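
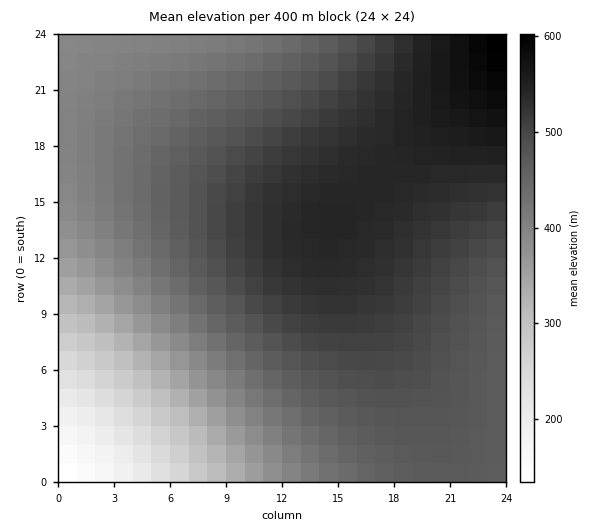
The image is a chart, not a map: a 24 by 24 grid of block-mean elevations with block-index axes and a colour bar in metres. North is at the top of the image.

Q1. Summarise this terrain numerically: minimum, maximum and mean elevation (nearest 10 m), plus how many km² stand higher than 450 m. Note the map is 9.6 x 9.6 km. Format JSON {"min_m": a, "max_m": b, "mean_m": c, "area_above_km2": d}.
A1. {"min_m": 120, "max_m": 610, "mean_m": 450, "area_above_km2": 56.4}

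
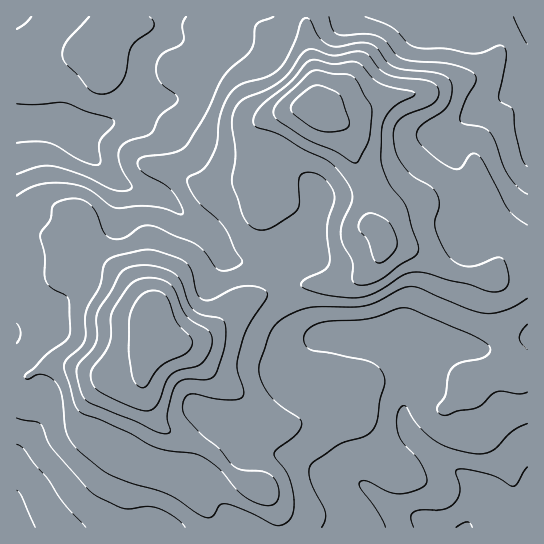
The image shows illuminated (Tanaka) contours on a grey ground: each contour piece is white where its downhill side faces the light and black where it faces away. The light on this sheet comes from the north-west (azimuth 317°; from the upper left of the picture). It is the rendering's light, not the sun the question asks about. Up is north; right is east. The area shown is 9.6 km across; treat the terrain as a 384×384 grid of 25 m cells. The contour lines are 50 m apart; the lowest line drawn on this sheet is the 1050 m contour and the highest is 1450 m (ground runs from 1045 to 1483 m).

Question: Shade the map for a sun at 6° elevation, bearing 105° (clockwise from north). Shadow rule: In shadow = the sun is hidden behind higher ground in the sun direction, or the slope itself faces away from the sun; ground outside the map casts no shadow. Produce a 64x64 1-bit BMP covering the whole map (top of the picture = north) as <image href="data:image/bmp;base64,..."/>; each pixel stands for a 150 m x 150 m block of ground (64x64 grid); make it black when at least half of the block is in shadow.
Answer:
<image width="64" height="64" href="data:image/bmp;base64,Qk0+AgAAAAAAAD4AAAAoAAAAQAAAAEAAAAABAAEAAAAAAAACAAATCwAAEwsAAAIAAAAAAAAA////AAAAAAAAAAAAAAAAAAAAAAAAAAAAAAAAAAAAAAAAAAAAAAAAAAAAAAAAAAAAAAAAAAAAAAAAAAAAAAAAAAAAAAAAAAAAAAAAAAAAAAAAAAAAAAAAAAAAAAAAAAAADAAAAAAAAAAcAAAAAAAAAB4AAAAAAAAAHwAAAAAAYAAfAAAAAABgAB+AAAAAACAAP4AAAAAAAAA/wAAAAAAAAH/AAAAAAAAA/+AAAAAAAAD/8AAAAAAAAP/8AAAAAAAA//wAAAAAAAD//AAAAAAAAP/+AAAAAAAA//4AAAAAAAD//wAAAAAAAH//AAAAAAAAf/8AAAAAAAB//wAAAAAAAH/+AAAAAAAAH/wAAAHgAAAAOAAAA/AAAAAAAAAHkAAAAAAAAAeAAAAAAAAAD8AAAAAAAAAPwAAAAAAAAA/gAAAAAAAAD+AAAAAABAAH4AAAAAAcAAfgAAAAABgAA+AAAAAAAAADwAAAAA4AAAPAAAAAPgHAAYAAAAB+AfAAAAAAAPwD8AAAAAAB/A/wAAAAAAAAH/AAAAAAAAA/+AAAAAAAAH/7gAAAAAAA///AAAAAAAH//+AAAAAAAP//8AAAAAAA///4AAAAAAD///gAAAAAAf//+AAAAAAA///5wAAAAAB///nAAAAAAB//8eAAAAAAAAHwYAAAAAAAAGAAAAAAAAAAYAAAAA=="/>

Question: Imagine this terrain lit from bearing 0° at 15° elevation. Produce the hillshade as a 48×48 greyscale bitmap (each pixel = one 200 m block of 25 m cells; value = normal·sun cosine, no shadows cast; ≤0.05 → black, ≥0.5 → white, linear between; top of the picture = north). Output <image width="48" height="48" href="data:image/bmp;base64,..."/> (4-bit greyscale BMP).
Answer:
<image width="48" height="48" href="data:image/bmp;base64,Qk32BAAAAAAAAHYAAAAoAAAAMAAAADAAAAABAAQAAAAAAIAEAAATCwAAEwsAABAAAAAAAAAAAAAAABEREQAiIiIAMzMzAERERABVVVUAZmZmAHd3dwCIiIgAmZmZAKqqqgC7u7sAzMzMAN3d3QDu7u4A////AFZmVVVVVVVDNFVCIjVnd3d4iHZDNGeHd2ZmVVVVVEQzRWUxEjV3d3eIh2VDNFeHd2ZmVVREQzI0V2QhE1Z4iIiYZDM0RVd3d2ZmVVREQzNGd2Q0VniIiIiGVDRWZmVmZ1VVVERERFVndlVoqqmId3dlVVZ4h1RFZlVVRERFZmZlVEabu6l3ZmVVZ3iIdTI0ZlVUREVmZlQzNGiaqYdlVVVWeJmGQiNFVkVVRFZ2ZDIjRomHdmVVVVRWeJhkIzRVVUVmVWZkMiJGeZh2ZVVVVERFeIZDNFVVVURmZVQyESR5mYdmZnd2VURVZ3VEVWVVVURnZSEQASV5h2ZVaJmHZlZmZmVWZmZlVFVWZCEREjRmZURWeamYd3d3Zmd3dmZlVFVVVDMzREREMzRXiZmYiIiHZWeIdmZlRGZURVVVZlQxEjV4mIiIiZmHdmd3d3dlVYdlVoh3dmQQAkZ4h3d4mZmIh2ZneIh2Z5mIirqHdmQhI0ZnZmd4mZmZh2ZniIiIiJmZvMuYdmZURVVmZmd4mYiIh2Z3eId4iYiJmpmIdmZ3h3ZmZmd3iIh3d2Z3dmZmeHd3h3d3d2eKu6dlVVVWZmZmZmZmVURFZlZmd3d3d3eL3cllVUQzMzM0VWVVRDM0RFZmZ5qpmIiazcqGVUMyEAABJERDMzMzM2ZmZ5q6qqqqqruodlUyEAAAAjMzMzMzNHdmZnmqu83Kmau7qYdlVUMQABIjNEVVVYh2ZmeavN7aiJq7qpmIiHZCAAEkVnd3d4d2Zmebzd3LmJmZmImZmHZkIRI1eJmId2d3Zmis3MzLqZh2ZmeIh1VmUzRniZqYd2Z3d3isy7u7uodlRFZndlVWdmeIiJmZh3d4h3iqqqq7qXVURFVmZ3ZniIiId4iZmYiIiIiZqqu6hlRVVVVWeIh4iIiHd3eJmYiIiZqqu7uoVEVWZmZmeJmZmYh3d3d4mpiJq7u7zLqFRFZnd2Z3d4iJmZh3eHd4mqq7zd3LqXZEVnZnd3d3dmZ4mZmIiHd5qrvM3e25ZDNGeId3d3d2VERniZmpmHeJqqu8zduWVFZ5mYh3d4dkMzRniZmqmHiZqZqrzLh2eJqqmZh2Z3ZCETVniZmZmIiZiKu7uod4q7uqmIh2ZlMgATRWeJmZmZmYh7zLqYiau6mZmIdmVCEAEkVWd3eImaqYh5mZhmeJmYiImYdnYxETRVZmVVVWeauod0RFRERWeIiJmZiIhkNFZniGQyIjR5qYdyIiMzM0Z3iIiZmqqqh3d4iHUyESRWeIhzMzREREVnd3eJq8ze25iZiZmHZVZVVniGZlVVVVVmZmZ4q83f/bu7qrzd3Kl2ZmiXd2ZWZmZmd3d4mrvN3d3ty73//+yph2eYh3ZmZ3d3eIh4iZmqvO//7Lzu/+3LqXeIiHd3d3dneIiIiIiJm9///su83czLuYeJiIiId3Zmd3d3d3d4irzf/+yqqqqpmZiJiIiIh3Zmd3d3d3d4iJms3typiJmIiZmZiIiIiHd3d3d3d3eIiIiavMuoiIiHiJmQ=="/>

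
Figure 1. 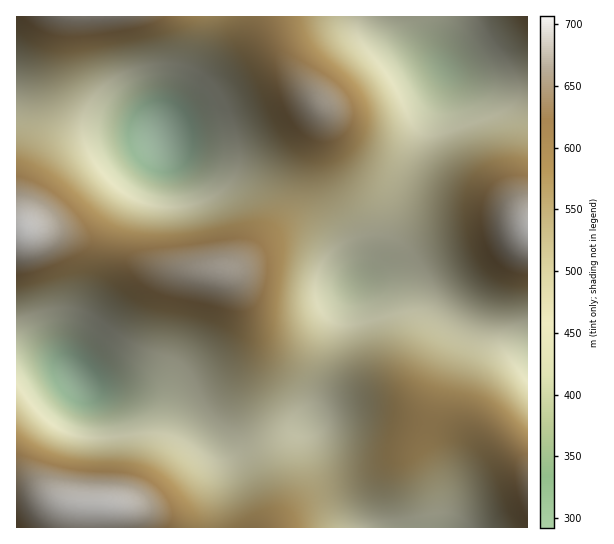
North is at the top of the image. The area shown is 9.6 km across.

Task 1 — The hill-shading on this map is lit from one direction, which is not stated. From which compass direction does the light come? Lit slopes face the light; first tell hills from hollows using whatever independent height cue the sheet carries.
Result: NE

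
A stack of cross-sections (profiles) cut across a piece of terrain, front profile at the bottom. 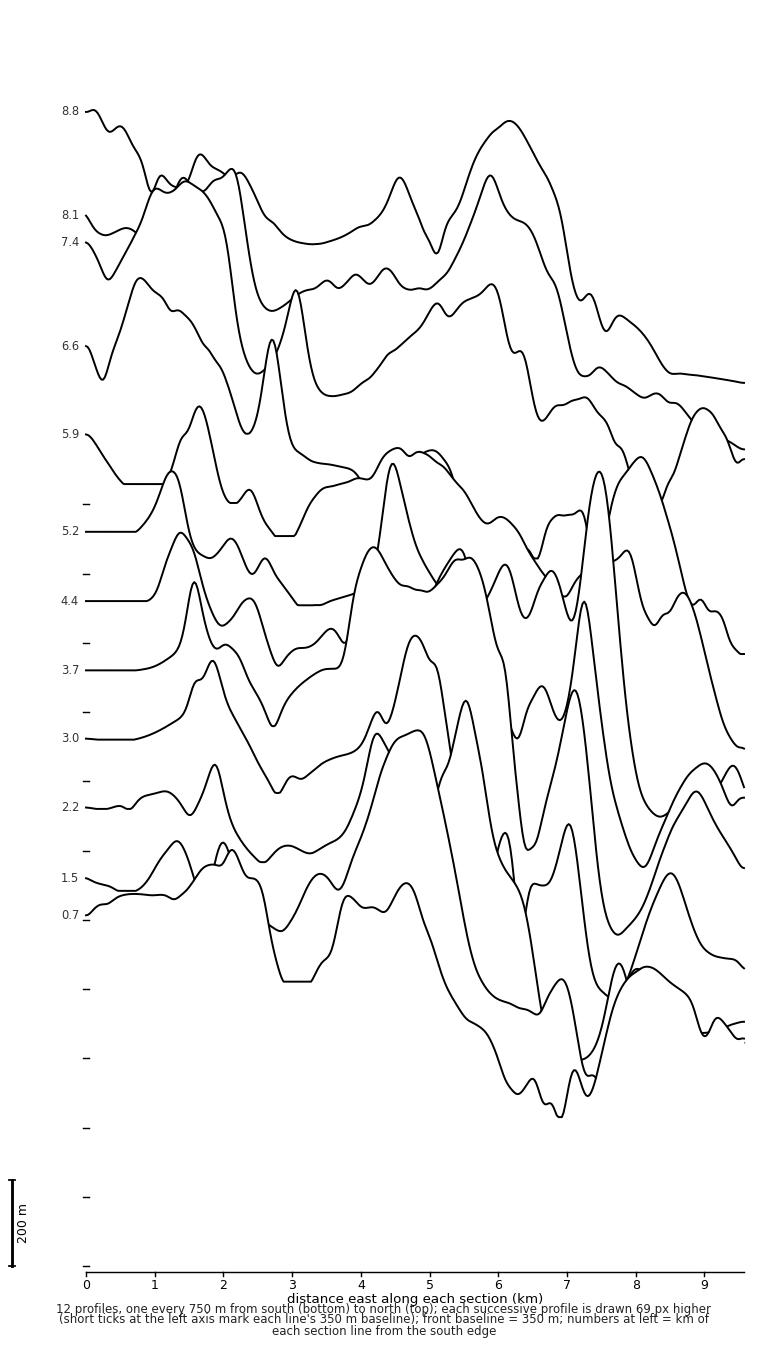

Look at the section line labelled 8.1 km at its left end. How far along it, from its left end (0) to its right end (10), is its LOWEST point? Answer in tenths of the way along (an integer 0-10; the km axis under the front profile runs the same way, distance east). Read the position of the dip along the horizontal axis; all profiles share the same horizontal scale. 10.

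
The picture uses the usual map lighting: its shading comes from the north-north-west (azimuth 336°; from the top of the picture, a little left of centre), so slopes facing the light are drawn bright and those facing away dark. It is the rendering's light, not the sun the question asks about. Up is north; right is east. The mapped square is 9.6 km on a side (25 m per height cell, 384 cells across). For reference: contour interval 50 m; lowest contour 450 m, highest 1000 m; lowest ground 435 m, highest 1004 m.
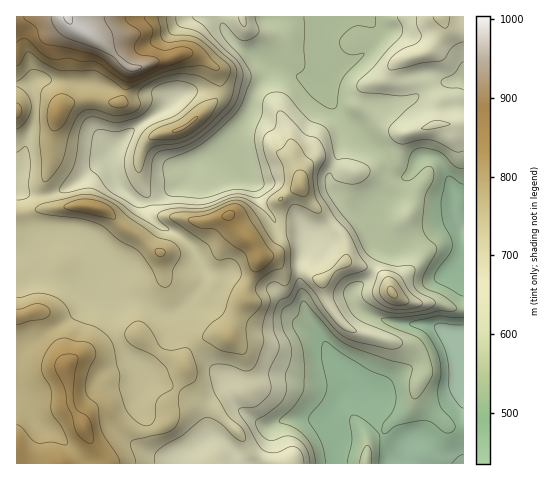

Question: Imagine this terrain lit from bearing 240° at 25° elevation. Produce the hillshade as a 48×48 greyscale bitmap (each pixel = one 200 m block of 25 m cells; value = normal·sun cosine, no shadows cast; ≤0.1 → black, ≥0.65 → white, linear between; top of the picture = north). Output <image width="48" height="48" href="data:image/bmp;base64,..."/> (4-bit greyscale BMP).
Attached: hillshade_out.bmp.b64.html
<image width="48" height="48" href="data:image/bmp;base64,Qk32BAAAAAAAAHYAAAAoAAAAMAAAADAAAAABAAQAAAAAAIAEAAATCwAAEwsAABAAAAAAAAAAAAAAABEREQAiIiIAMzMzAERERABVVVUAZmZmAHd3dwCIiIgAmZmZAKqqqgC7u7sAzMzMAN3d3QDu7u4A////AHeJhoqoZVZ4iZmYiamHhzA3m7hGiZmZiHeIeKuWVWeIiZmYmqdXhiBHmrhWiZmZmVZ4i8tkV4mZmZmZq3M2dRJYmrhniZqqmVaJvdhFeImamIiayTFHdDV4mqd4iaqqmGeazbZGiHiah3irlCV4dmeJmpeJmqqphomry4VXdnmpiIiZZXmId3iJmYiZq6mYZZmrynV3ZompiIiHaKmId3iImImZq6h2VZqrymV3Z4mZmIh2iqh3Znd4iJmZvLhlV6q8ymZ3d4mZmZdmmph2ZmZ4iJmavLhkZ6q8yWZ4d4maqpZYmqhmZmZ4iZqqu6ljV6q8uGZ3d4mqqnV5u6hmdlV4mau7y6hTWKq7qGZmeJqpmHeby5ZnZVV4q8zMuphCaJmql2ZmeaqYiImsuXZmVEaK3u3LmHUjeJmph2Zmiql3iZmrp2ZUM1ed/9uXVEMliZqZh3d3ipd4iZmql2ZTNHjP+3VERVVoqpmYd3d4mYd4mZmZmIdTRnr/tEVpqqqszIiGZniImZiJmZmZqpdTV439U2rf7LqaqIhlVoiZmZmamZmaq5ZEdo/5Rp3/2FRVRIh3eImZmZmqmImZqoVHlp/XV739YAI0VoiIiZmZmZqqiIiZmph5lq6naKzaICNGeIiZmZmZmZq6iIiaq8uZhZqIiZmWNFVXiZmZmYmZmavKh3irrOyHQ3mZqWREV3ZniJmZmYmZmrzJZWrLvNt1I3mZlyJXiIh2d5mZmZmavMuFRZzMzcgyNHmZlhN5mZh2ZpmZmZmr3KY0at3My5QTVnmqgyaJmYdmVZmZqqvNyUJIztu7uWIldoqpUkiZqYZmVomqvM3bchOLuXZ5ljFIh6ulJHmZqXZmZ4mqq7qDACeXVCNXYwB7mLtRN4mZmXZmeZmYd2QQA4p1VVVmUgObmrYSeZmZmYdmiau4ZmUyScplZ4iHZEerzJIFmpmZiIh2iqu5d3dljNlVeJmIiIrN3HEnqpiIiJl2m6vKdmZnrchFeJmIiZvu22NHmYd3iIh3vavKdlZ4rMhXmZmImazuyWVVd3Z4mHiL3avbdlZ4rMl5upmZma3sqGZUZ3eKqYq926vbhlV5q8y7yoiIma3al1VUZ4iry6vNuprcllaKu8y7qYZniay5l1ZUaIq8y6qqqXnNlVety6qYiZdVeJu6llVWeKuqqZmYiEfNlmnOy5d3iahlVoq7hUVnmrqZmZmId0a8l3q7uWVniqmHVGq6ZEaJq6maqZmYiFeqh3iZmGZnmrqpY0ioZWiJq6qqqZmYiHipmImazKeJq8zKY0eHZoiZq7u6mZmIiImruqq+/7iJvM3KYiV3iJmZmqqqmZmZmInOy7vf/Zh4mrunIAR4mZmZmZqqqZqqh3r+u83vx2ZniYdRADeZmYiZmZmruqqod53svN3bdmZVZlIABImZmYiZmZmqqZmYiL3czduXd2VERDAAWqmZmIiZmZmaqqqqmbvM3Kh3dmUyNDIlnKdoiIiZmZmavLu7mKu924d3ZVQyM0RXvIRXiIiZmZmbzMzKhw=="/>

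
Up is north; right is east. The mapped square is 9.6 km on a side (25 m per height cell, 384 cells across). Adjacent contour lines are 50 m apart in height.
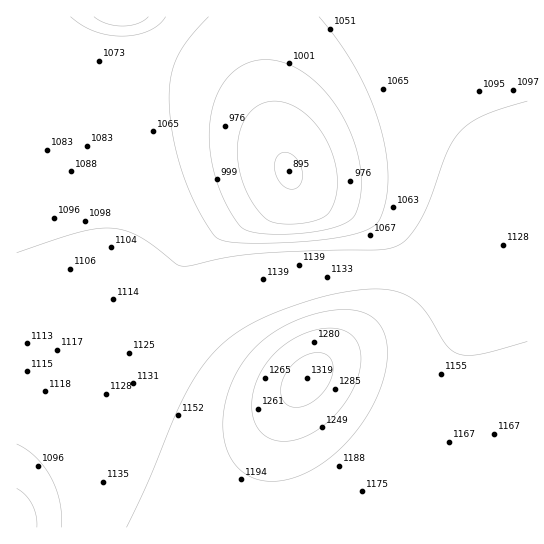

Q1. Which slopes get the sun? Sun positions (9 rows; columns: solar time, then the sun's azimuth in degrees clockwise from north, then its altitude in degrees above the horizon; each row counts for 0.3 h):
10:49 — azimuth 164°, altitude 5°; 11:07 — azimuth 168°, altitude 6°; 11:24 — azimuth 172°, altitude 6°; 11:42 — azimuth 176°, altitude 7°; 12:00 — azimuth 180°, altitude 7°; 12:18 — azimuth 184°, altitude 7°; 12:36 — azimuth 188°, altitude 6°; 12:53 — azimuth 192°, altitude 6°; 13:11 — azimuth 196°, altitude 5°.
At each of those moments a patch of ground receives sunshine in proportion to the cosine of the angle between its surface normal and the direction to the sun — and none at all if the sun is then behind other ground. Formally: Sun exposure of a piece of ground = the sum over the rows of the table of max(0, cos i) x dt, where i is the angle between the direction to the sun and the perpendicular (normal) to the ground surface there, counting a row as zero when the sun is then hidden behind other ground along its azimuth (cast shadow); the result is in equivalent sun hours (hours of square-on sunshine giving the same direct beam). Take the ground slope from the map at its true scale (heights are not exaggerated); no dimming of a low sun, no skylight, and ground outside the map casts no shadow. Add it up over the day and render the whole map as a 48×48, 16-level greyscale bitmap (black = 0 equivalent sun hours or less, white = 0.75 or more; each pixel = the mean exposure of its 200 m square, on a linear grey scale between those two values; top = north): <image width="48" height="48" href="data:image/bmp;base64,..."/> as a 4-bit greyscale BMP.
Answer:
<image width="48" height="48" href="data:image/bmp;base64,Qk32BAAAAAAAAHYAAAAoAAAAMAAAADAAAAABAAQAAAAAAIAEAAATCwAAEwsAABAAAAAAAAAAAAAAABEREQAiIiIAMzMzAERERABVVVUAZmZmAHd3dwCIiIgAmZmZAKqqqgC7u7sAzMzMAN3d3QDu7u4A////AGZmZVVVVVVVZmZmZmZmZlVVVVVVVVVVVZh2ZmVVVVVWZmZnd3ZmZmVVVVVVVVVVVamHZmZVVVVWZmZ3d3d3ZmZVVVVVVVVVVamHZmZVVVVWZmd3iIh3dmZlVVVVVVVVVamHdmZlVVVWZmd4iIiId3ZmVVVVVVVVVZiHZmZlVVVWZmd4iZmZiHdmZVVVVVVVVYh3ZmZlVVVWZmd4mZqpmId2ZlVVVVVVVYd2ZmZlVVVVZmd4maqqqYh3ZmVVVVVVVXd2ZmZlVVVVVmZ4iaqqqpiHZmVVVVVVVXZmZmZVVVVVVWZniZqrqpmHdmZVVVVVVWZmZmZVVVVVVVVmeJmqqqmIdmZVVVVVVWZmZmVVVVVVVVVVZ3iaqqmId2ZVVVVVVWZmZmVVVVVVVUREVWeImZmId2ZlVVVVVWZmZlVVVVVVVEREREVneIiId2ZlVVVVVWZmZVVVVVVVREMzMzNFZnd3dmZlVVVVVWZmVVVVVVVVREMyIRIjRVZmZmZlVVVVVWZVVVVVVVVVREMiERARI0RVZmZVVVVVVVVVVVVVVVVVREMhEAAAASNEVVVVVVVVVVVVVVVVVVVVRDMhAAAAAAEjRFVVVVVVVVVVVVVVVVVVRDMhAAAAAAASNEVVVVVVVVVVVVVVVVVVREMiEAAAAAABI0RVVVVVVVVVVVVVVVVVVWZmUxAAAAABIzRFVVVVVVVVVVVVVVVVZniZmGQQAAAAEjRFVVVVVVVVVVVVVVVVVWZ3h3ZTIREREjRFVVVVVVVVVVVVVVVUMyIiIjMzMzMzMzRFVVVVVVVVVVVVVVVUMQAAAAAAABEiMzRFVVVVVVVVVVVVVVVUQgAAAAAAAAABIzRFVVVVVVVVVVVVVVVEQyAAAAAAAAAAE0RFVVVVVVVVVVVVVVVERDEAAAAAAAABJERVVVVVVVVVVVVVVVVERDIAAAAAAAATREVVVVVVVVVVVVVVVVVERDIQAAAAAAA0VVVVVVVVVVVVVVVVVVVUREMgAAAAAANFVVVVVVVVVVVVVVVVVVVUREQxAAAAATVWZlVVVVVVVVVVVVVVVVVVVERDEAAAE1ZmZmZVVVVVVVVVVVVVVVVVVVVUMhESRnd3ZmZVVVVVVVVVVVVVVVVVVVVlVURWeId3ZmZlVVVVVVVVVVVVVVVVVWZnZ3d4iIh3dmZlVVVVVVVVVVVVVVVVZmZ3iImZmYh3dmZlVVVVVVVVVVVVVVVWZmd4iZmZmYh3dmZlVVVVVVVVVVVVVVZmZneImZmZmYh3dmZlVVVVVVVVVVVVVWZmZ3eImZmZmYh3ZmZlVVVVVVVVVVVmZmZmZ3iImZmZmIh3ZmZVVVVVVWZmZmZmZmZmd3iImZmZmId3ZmZVVVVVVWZmZmZmZmZnd3iImZmZiHd2ZmVVVVVVVWZmZmZmdmd3d3iIiZmIiHdmZmVVVVVVVWZ3d3iruph3d3iIiIiId3dmZlVVVVVVVXd3eL7///yXd3eIiIiHd3ZmZlVVVVVVVXeIi9///+yod3d3iHd3d2ZmZVVVVVVVVQ=="/>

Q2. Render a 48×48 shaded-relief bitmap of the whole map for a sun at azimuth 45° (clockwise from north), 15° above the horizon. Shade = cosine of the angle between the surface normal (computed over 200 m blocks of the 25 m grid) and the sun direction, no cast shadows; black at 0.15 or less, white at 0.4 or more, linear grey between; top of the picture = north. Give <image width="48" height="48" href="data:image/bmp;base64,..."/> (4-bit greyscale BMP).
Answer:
<image width="48" height="48" href="data:image/bmp;base64,Qk32BAAAAAAAAHYAAAAoAAAAMAAAADAAAAABAAQAAAAAAIAEAAATCwAAEwsAABAAAAAAAAAAAAAAABEREQAiIiIAMzMzAERERABVVVUAZmZmAHd3dwCIiIgAmZmZAKqqqgC7u7sAzMzMAN3d3QDu7u4A////AAASNFVmZmZmZmZmZmZmd3d3d3d3d3d3dwASNFVmZmZmZmZmZmZmd3d3d3d3d3d3dwASNFVmZmZmZlVVVWZmZ3d3d3d3d3d3dwEjRFVmZmZmZVVVVVVmZnd3d3d3d3d3dxIzRVZmZmZmVVVERFVWZnd3d3d3d3d3dyM0RVZmZmZmVUREREVVZmd3d3d3d3d3dzREVWZmZmZlVUQzM0RVZmd3d3d3d3d3d0RVVWZmZmZlVUMzMzRFVmd3d3d3d3d3d1VVVmZmZmZlVEMyIjNFVmd3d3d3d3d3d1VWZmZmZmZmVUMyIjNFVnd3d3d3d3d3d2ZmZmZmZmZmVUMyIjNFZneIh3d3d3d3d2ZmZmZmZmZmVUQzIjNFZ3iIiHd3d3d3d2ZmZmZmZmZmZVQzMzRWd4iIiId3d3d3d2ZmZmZnd3ZmZVRENEVWeJmZmIh3d3d3d2ZmZmd3d3dmZlVURFVniZqqmYiHd3d3d2ZmZnd3d3d2ZmZVVWZ4mquqqZiHd3d3d2d3d3d3d3d3d2ZmZneJq7u7qpiId3d3d3d3d3d3d3d3d3d3d4iau8zLupmId3d3d3d3d3d3d3d3d3eIiJmqvMzMupmId3d3d3d3d3d3d3d3eIiImZqrzMzMuqmId3d3d3d3d3d3d3d3iIiIiZqrzMzMuqmId3d3d3d3d3d3d3d4h3ZmZniZq7y7upmId3d3d3d3d3d3d3eHdlRERFVniaqqqpiId3d3d3d3d3d3d3iHdmVVVVZmeImZmZiHd3d3d3d3d3d3d3iIiIiJmZmZmZmZmIh3d3d3d3d3d3d3d4iJmqvN3e7dzLupmId3d3d3d3d3d3d3d4iJq83v/////ty6mHd3d3d3d3d3d3d3d4iZq83v/////typh2Znd3d3d3d3d3d3eIiZq8ze7/7ty6mHZWZmZ3d3d3d3d3d3eIiaq8zd3Muph2VURVVmZ3d3d3d3d3d3eImau8zdzLmHVEMzRFVmZnd3d3d3d3d3eImau8zMy6h2QzIjNEVWZnd3d3d3d3d3iImau8zMuphlMyIiNEVWZnd3d3d3d3d3iImau7zLqYdUMhEiM0VWZnd3d3d3d3d3iImaq7u6qHZDIRESM0VWZnd3d3d3d3d3iImaq7uqmGUyERESM0VWZnd3d3d3d3d3iImaqqqph1QyERESNEVWZnd3d3d3d3d3iImZqqmYdlMhEREiNFVmZnd3d3d3d3d3eIiZmZmHZUMhEREjNFVmZ3d3d3d3d3d3eIiJmZiHZUMhERIjRFZmZ3d3d3d3d3d3eIiIiIh2VDMiESIzRVZmZ3d3d3d3d3d3d4iIiId2VDMiIiM0VVZmd3d3d3Zmd3d3d3iIiHdmVDMiIjNEVWZmd3d3d2ZmZmZnd3d3d3dlVEMzMzRFVmZnd3d3d2ZmZmZmZnd3d3ZlVEMzNERVVmZnd3d3d2ZmVVQiI1Z3d3ZlVEREREVVZmZ3d3d3d1VVUxAAADVnd2ZlVURERVVWZmd3d3d3d1VUQQAAAEZ3d2ZlVVRFVVVmZmd3d3d3dw=="/>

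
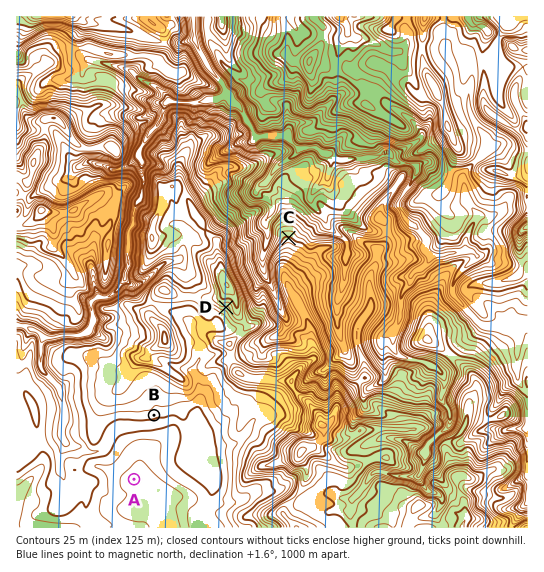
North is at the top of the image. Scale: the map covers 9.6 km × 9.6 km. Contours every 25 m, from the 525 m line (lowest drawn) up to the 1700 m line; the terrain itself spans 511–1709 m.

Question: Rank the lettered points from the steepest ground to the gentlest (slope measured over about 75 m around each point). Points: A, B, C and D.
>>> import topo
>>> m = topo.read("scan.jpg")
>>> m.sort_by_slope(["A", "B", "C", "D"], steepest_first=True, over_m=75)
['D', 'C', 'B', 'A']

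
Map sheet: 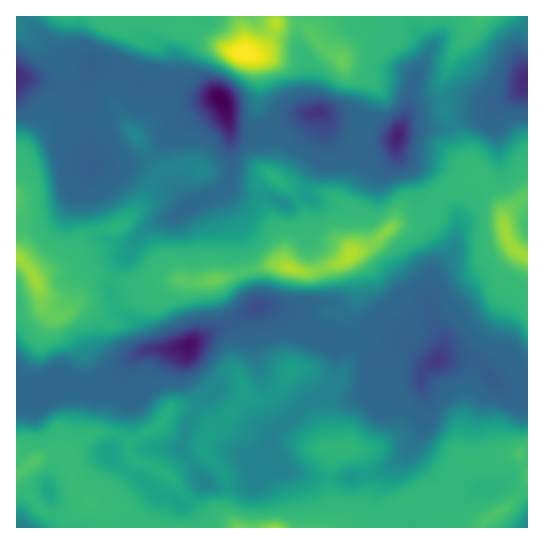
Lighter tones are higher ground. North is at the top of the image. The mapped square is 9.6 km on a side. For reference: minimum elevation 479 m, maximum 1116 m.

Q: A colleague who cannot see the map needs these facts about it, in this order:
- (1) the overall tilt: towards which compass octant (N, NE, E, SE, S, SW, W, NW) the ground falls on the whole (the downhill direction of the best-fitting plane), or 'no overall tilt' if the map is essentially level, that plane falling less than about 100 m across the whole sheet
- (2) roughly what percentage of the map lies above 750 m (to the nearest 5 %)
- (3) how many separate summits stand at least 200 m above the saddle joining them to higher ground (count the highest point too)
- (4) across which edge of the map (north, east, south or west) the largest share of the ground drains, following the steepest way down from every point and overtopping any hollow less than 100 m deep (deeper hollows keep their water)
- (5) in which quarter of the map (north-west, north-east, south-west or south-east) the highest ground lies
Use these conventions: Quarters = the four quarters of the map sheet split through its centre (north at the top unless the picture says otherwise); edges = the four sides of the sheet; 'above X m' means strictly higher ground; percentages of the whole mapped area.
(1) On the whole the map has no overall tilt.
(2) Roughly 65 % of the ground is higher than 750 m.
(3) Counting only tops that stand 200 m proud, the map has 3 summits.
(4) The largest share of the runoff leaves by the eastern edge.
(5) The highest ground is in the north-west quarter.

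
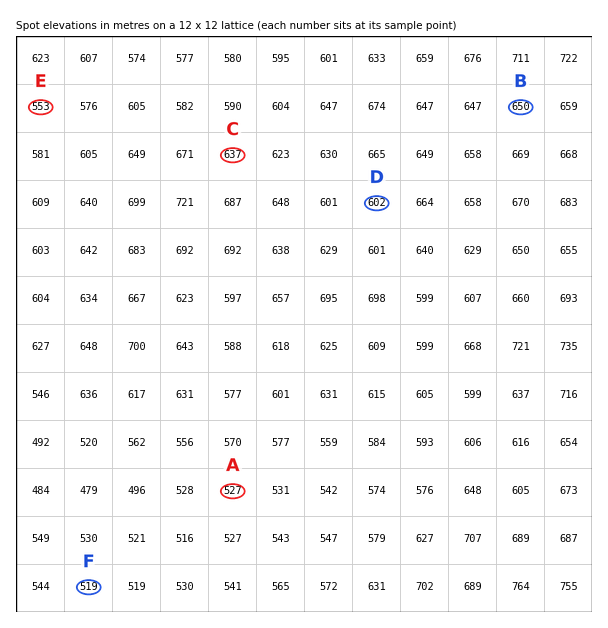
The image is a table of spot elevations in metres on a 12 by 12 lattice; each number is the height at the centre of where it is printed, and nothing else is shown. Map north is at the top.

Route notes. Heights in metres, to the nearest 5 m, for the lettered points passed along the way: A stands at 525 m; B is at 650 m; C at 635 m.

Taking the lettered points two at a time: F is lower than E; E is lower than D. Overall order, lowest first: F E D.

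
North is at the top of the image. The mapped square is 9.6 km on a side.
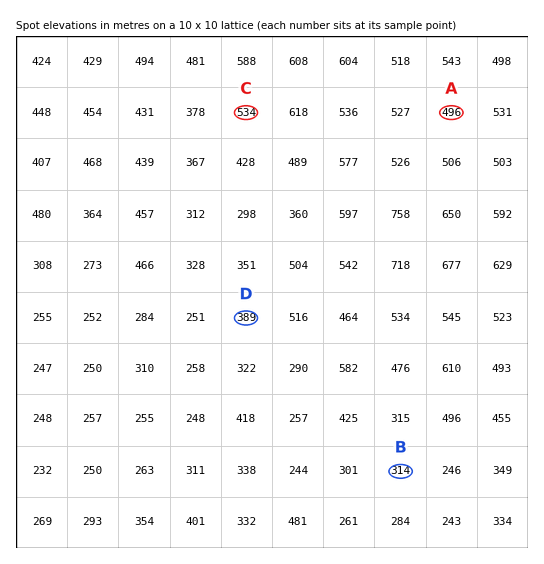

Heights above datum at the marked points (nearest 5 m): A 495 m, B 315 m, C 535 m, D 390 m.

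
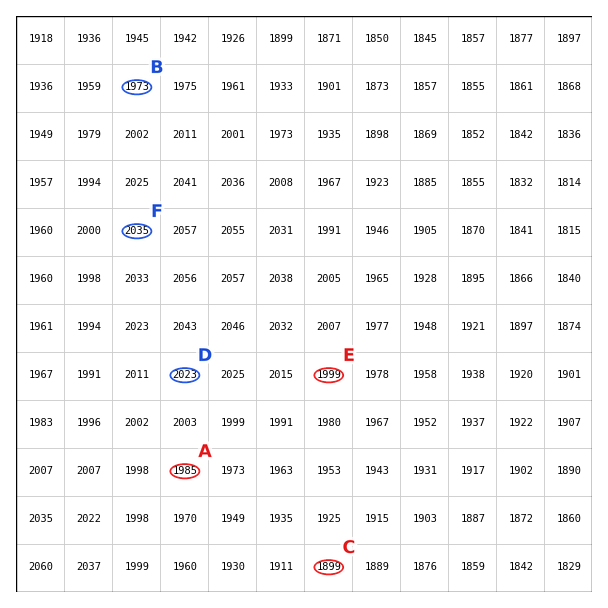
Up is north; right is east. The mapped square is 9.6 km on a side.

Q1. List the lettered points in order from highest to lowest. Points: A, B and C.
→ A B C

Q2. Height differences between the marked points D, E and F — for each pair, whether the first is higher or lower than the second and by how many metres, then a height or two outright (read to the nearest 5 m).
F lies higher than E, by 35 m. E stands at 2000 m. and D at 2025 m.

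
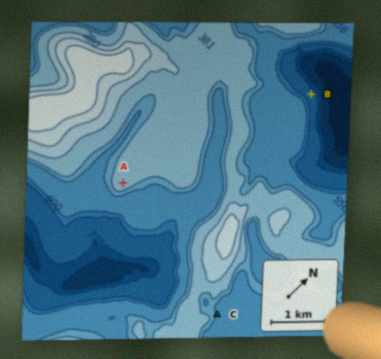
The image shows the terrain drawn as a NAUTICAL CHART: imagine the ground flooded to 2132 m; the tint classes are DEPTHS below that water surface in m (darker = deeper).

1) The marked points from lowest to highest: B C A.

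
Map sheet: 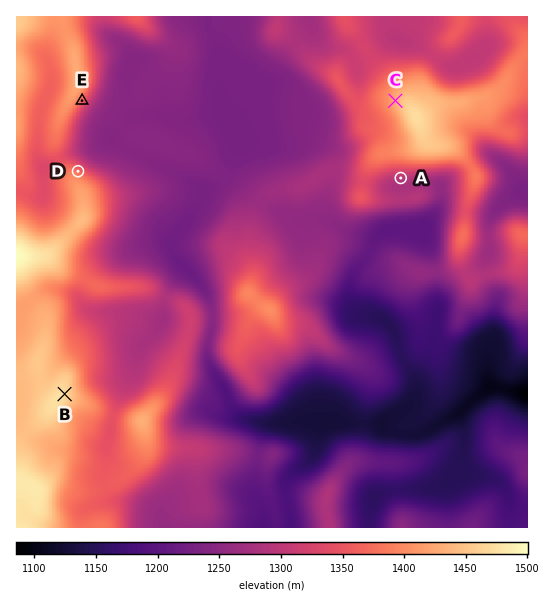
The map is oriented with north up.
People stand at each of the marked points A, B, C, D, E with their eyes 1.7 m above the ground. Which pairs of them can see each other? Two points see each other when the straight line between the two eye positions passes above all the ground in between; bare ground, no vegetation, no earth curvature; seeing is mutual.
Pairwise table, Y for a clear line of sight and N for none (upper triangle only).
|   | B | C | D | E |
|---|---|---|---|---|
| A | N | N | N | N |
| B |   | Y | N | N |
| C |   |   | Y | Y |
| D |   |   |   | Y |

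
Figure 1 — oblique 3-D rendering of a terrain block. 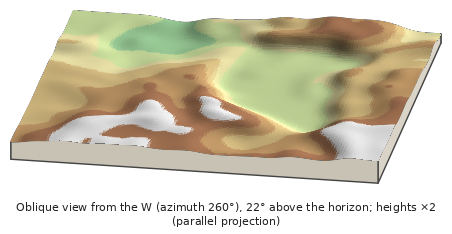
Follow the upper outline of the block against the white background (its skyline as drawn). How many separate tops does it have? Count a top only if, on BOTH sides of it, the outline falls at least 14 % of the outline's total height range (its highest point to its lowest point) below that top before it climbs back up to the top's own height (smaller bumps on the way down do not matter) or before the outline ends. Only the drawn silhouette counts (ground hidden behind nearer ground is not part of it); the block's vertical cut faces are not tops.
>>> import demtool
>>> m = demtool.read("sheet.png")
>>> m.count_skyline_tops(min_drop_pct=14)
1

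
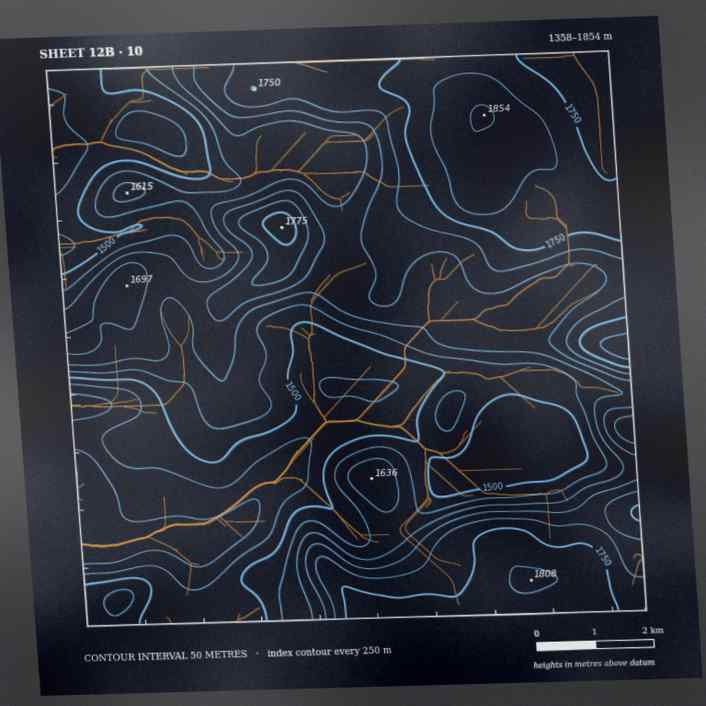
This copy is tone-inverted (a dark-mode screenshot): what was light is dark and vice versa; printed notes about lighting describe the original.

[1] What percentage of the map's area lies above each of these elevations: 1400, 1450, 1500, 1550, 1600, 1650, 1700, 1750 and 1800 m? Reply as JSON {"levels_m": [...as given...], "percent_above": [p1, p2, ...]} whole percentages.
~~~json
{"levels_m": [1400, 1450, 1500, 1550, 1600, 1650, 1700, 1750, 1800], "percent_above": [97, 90, 74, 62, 49, 35, 26, 15, 4]}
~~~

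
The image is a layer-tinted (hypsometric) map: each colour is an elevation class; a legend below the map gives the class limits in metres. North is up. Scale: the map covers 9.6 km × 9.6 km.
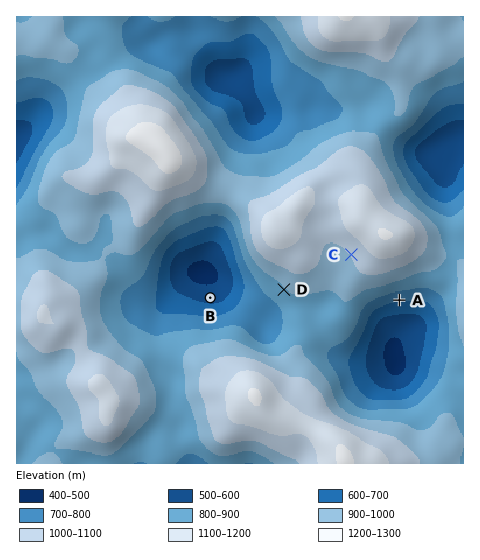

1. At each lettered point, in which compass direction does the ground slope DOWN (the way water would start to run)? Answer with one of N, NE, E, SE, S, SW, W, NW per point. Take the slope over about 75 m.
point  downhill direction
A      S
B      N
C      SW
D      SW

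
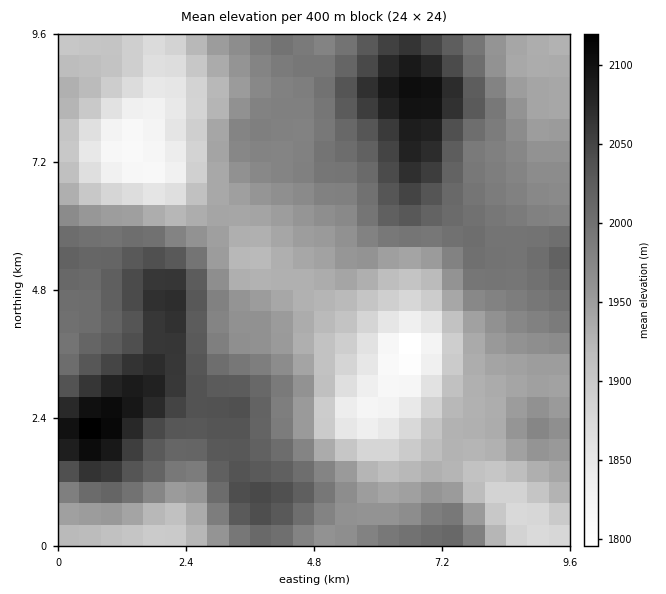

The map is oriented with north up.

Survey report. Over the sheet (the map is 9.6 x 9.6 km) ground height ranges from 1790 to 2120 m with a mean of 1970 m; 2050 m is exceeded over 9.1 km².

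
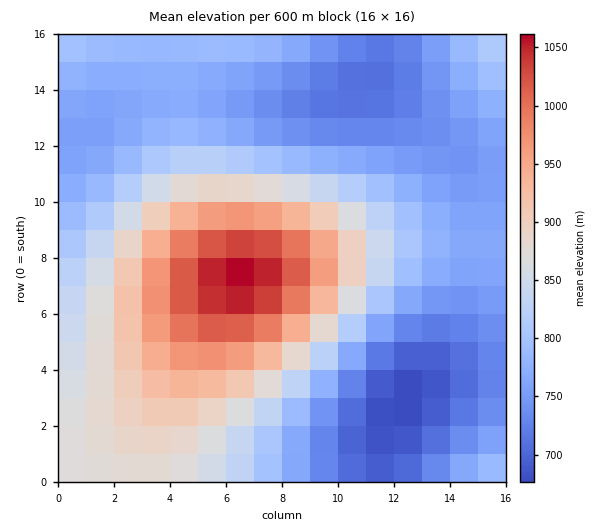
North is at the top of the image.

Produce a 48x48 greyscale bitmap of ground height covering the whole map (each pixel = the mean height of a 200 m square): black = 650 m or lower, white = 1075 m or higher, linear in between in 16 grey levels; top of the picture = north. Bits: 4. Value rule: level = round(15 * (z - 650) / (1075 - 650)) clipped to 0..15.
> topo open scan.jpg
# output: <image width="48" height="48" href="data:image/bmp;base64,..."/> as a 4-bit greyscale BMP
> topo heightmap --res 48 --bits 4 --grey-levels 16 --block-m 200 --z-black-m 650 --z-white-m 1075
<image width="48" height="48" href="data:image/bmp;base64,Qk32BAAAAAAAAHYAAAAoAAAAMAAAADAAAAABAAQAAAAAAIAEAAATCwAAEwsAABAAAAAAAAAAAAAAABEREQAiIiIAMzMzAERERABVVVUAZmZmAHd3dwCIiIgAmZmZAKqqqgC7u7sAzMzMAN3d3QDu7u4A////AIiIiIiIiIiHd3ZmVVRDMyIiIiIjNERVVYiIiIiIiIiHd3ZmVURDMiIiESIiM0RFVYiIiIiIiIiId3ZmVURDMiIhERIiMzRERYiIiIiIiIiId3ZmVURDMiIREREiIzNERIiIiIiJmIiIh3dmVVRDMiIRERESIjM0RIiIiImZmZmIiHd2ZVRDMiIRERESIiMzNIiIiImZmZmYiId2ZlVEMyIRERERIiMzM4iIiJmZmZmZmIh3ZlVEMyIhEREREiIzM4iIiJmZmZmZmYiHdmVUQzIhEREREiIjM3iIiJmZmqqqmZmId2ZVQzIhERERESIjM3eIiJmZqqqqqpmYh3ZlRDMiERERESIiM3eIiJmaqqq6qqqZmIdmVEMiIRERESIiM3d4iJmqqru7u7qqmYh2ZUQyIhEREiIiM3d4iJmqq7u7u7u6qZiHZVQzIiIRIiIjM3d4iJmqu7zMzMy7uqmIdlVDMiIiIiIjM3d4iJmqu8zMzMzMu6qYh2VUMzIiIiIzM3d4iJmrvMzd3d3czLqph3ZUQzMyIjMzM3d3iJqrvM3d3d3d3MuqmHZlRDMzMzMzM3d3iJqrvM3d7u7u3cy6mYdmVEQzMzMzNGd3iJqrvN3e7u7u7dzLqYh2VUREMzMzRGZ3iJmrvN3u7u7u7t3Lqph3ZVRERERERGZ3eJmrvN3u7v/+7t3MupiHZlVERERERGZneJmrvN3e7v/+7u3MuqmHdmVURERERGZneImqvM3e7u7u7t3MuqmIdmVVRERERGZmd4mau83d7u7u7t3MuqmIdmVVRERERFZmd4iaq8zd3d7t3dzLupmIdmVVVERERFVmZ3iZq7zM3d3d3My7qpiHdmVVVERERFVWZ3iJmqu8zMzMzLu6qZiHdmVVRERERFVVZneImaq7u7u7u6qpmYh3ZmVVRERERFVVVmd4iZqqqqqqqqmZiHd2ZlVURERERERVVWZ3iJmZmZmZmZiId3dmZVVEREREREREVVZneIiIiIiIiId3dmZlVVRERERERERERVVmd3d4iHd3d3ZmZlVVVURERDMzRERERFVWZnd3d3ZmZmZVVVVUREREMzMzREREREVVZmZmZmZlVVVVREREREQzMzMzRERERERVVVVVVVVVRERERERDMzMzMzMzRERERERFVVVVVVREREMzMzMzMzMzMzM0REREREREVVVVREREMzMzMzMzMzMzMzNERERERERERERERERDMzMzMyIjMzMzMzNEREREREREREREREQzMzMyIiIiIjMzMzREREREREREREREREMzMzMiIiIiIiMzM0RERUREREREREREREQzMzMyIiIiIiMzM0REVURERERERERERERDMzMyIiIiIiIzNERFVVVEREREREREREREQzMzIiIiIiIzNERVVVVVREREREREREREREMzMyIiIiMzNEVVVVVVVVVVVVVVVVREREQzMzIiIiMzREVVZlVVVVVVVVVVVVVVVEREMzMiIiMzREVVZmVVVVVVVVVVVVVVVVVEQzMzIjMzRFVWZg=="/>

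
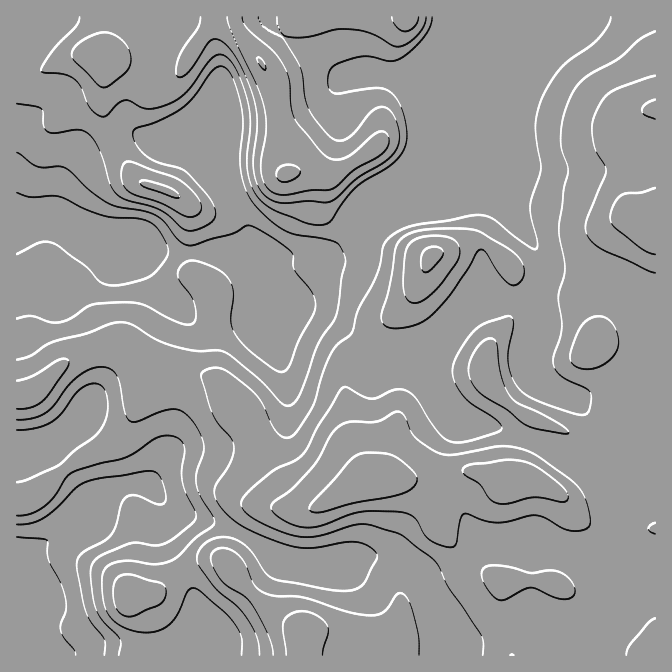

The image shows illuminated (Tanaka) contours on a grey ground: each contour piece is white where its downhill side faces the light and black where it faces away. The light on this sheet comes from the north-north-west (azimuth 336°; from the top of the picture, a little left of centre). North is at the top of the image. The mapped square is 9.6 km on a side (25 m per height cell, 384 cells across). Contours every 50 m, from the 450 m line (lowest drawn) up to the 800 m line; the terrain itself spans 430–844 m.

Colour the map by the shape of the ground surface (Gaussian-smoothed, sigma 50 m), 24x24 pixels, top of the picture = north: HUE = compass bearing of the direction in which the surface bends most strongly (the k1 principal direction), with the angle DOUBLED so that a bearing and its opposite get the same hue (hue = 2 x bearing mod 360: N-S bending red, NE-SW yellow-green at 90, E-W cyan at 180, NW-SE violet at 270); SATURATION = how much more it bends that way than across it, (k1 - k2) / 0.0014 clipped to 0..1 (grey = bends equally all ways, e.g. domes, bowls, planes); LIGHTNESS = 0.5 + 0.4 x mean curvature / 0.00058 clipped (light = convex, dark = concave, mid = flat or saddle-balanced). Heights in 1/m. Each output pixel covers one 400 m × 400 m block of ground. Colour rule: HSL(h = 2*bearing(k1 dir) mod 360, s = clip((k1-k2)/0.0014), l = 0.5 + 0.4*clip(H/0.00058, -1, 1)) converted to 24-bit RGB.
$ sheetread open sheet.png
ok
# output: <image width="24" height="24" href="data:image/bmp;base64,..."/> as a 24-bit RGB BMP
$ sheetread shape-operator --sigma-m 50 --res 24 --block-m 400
<image width="24" height="24" href="data:image/bmp;base64,Qk32BgAAAAAAADYAAAAoAAAAGAAAABgAAAABABgAAAAAAMAGAAATCwAAEwsAAAAAAAAAAAAAkHmMiF+HcEpmZFseyM8aYIdKXXqGqHZ7PSRQfJlM1uGjpGiOXnKOYWyNwsWXTkeCd2F8RX5MtL17hWqGf39/dnyCeYWJfoiPbX1+ZV6FkyKW3KrIo9mtd7J8OnJ1XyEsNnaDme7PsdnSpJjQg2G/jVanxLuLX0Z6dkJvkKOEfp1sfHtqhIFkbIl2dIF4dol5e3F/XEdqQ0iHwOLLz9Dq1q3eTRhktz+Jqf/ONbygko4waT8lZUo7iF5tv7OSczGAd3SZiKePiIqhcG2flbG0a2iQf3+AeIF2d1Z5W3isWsHgpN26q4Jkm0edrCL41vXzreTeWCFIdGM2bnpHX3RVbIhFe0YrZzMpacNscKSKkHdtdItnjHBigG5wgH95f3x2TYUaI4o2Kmwvd14zuaRMRGNhO5B3668PQQEAdCMYxINCcaQ5J1YkaHlKR0+Cs9nHaK6ceWZVdH9SeW5hjHFVYaV+cnyynHu15tX2KKloKFlBPoVnqbyMbD5sURwk0J02m67itMHrwLrr88/2sGPLSZtuRKR7UL5YgUdxrklxtadeQ187hduNJ7PacmVQYI5LxGXK/LTmbjqGIXYgY3srQTNpd5DBk8Owa5dma41vdmuRmnCT1aXe1snskqnVbmO2hki6d73LvrDc0ur5d7n2fCRrgH9/f4B/Q2QsmZs657HuyZTaaaeRKF5cS4xFj4hUoaRlTqZoPkBwsXVyfaJwj6RynmhvXKu6TJXbporVjMzAozoUSA4OhbNIXXbLrkileJwnEHceLGZGw12FyH+ATU+CRH2CoKRzd7VsVriEKjBvrqiLl7GPq2qruLt4Z4lRRDkjOjUNXScESPuSqt32iDbVjYBDVKqY59rxbL+TEzAvTG4+07WleGqiSWaFlbiZp9S8V3W1MiVfpqNapr1gR2Vt07qdfDh2fy1kvnZUuf/mGc6kSRUPelEqv6WVY3KDqGm6/M3mQS6lJZ2FeLR5soa7apTOqdvKhLmabi5lNjJhsKKJvbOJV3Znk39Ie0iEYDvA5fXWGW+GbixoykKGc7pjPY5DfWSRUnNaiMGB0IbjfH7Fb6Odb8WqT1qYvKpRczA5dk9aOGB3fqiIwn54kkxJdYBSU35kL3mG9+rUYBWOPFp7j3C/28bKeYutWW6Kea2ASWhimWVtoJeylK60eUpXaUVItrRUbVV2f39/THh6THhQpVpkxIqzv3V4QpVGNXheYK4x42SDNz53OJFlt8GHoXKLd2J/mYJYa2VKQag+V4ldplpynkd9ilZWn7+NXlyGgH1+eF51UG9qZZ1we1uQ4Yaczr+FLnZhTG1txq1KKz12fayMlJxli2FfgmZjjXmTi6+wgrSlaj8+TWpAmkekrdmbsUtkgml/enKHdWaRaYqWYYphPEBkwYmG79PPWZ6zIipn1fHWGBiVnXZcl3xdeVFGkGNCg4GhpqqJez9Pfm9bcVlLPhMV7OsDPHYtX39WZCQqiHInR5AjQqyAFI6wvN/v3tny87T7SIblT89MXBdYn5B/q26Rk2mdn6zAfIYqXEUiezctoEQkNyEQL3Mn0PvQZbLxcgx+vVofQMky3OZ6EGBPX35dHU4HMT0EfXMG1mpCchxTZnaWdZGKcWylvanJh626nX+JWl2Vdn+rkEfbz9j8zPD/tPH0YA9XRABa8OTbpK3mpsbtatABBi0IdYB2f4B/fYB5aXdUXoCeeGaRjpGAX4J4jrZvi2pjnm+aY4+SXXKHRsWOb/dtVjYfsBkjVEF1CwqU6vPYobrCYJjQ/r7//cz2AFo9fH+Af4B/f4CASGBvfFlZl4xmiIVjiZlYcYFXc2OcsIGUSE1nh+BoezwZNEoZaYFUZWd/DBpI9/eejsR8Skh3MEBW99nUWDz9VVd+f4B/f4B/V0h7fJCUkIqWj4uXmIeNi3d4SIdGVpyCulC5wMldskWz0YmLDnovRVp4Gws08//AX7pTSDhbT3SHudqX2gTFd3GAf4B/f3+ATkx7bJaOgoKQj5GVhoKnqZjAspfMcD98e4FE0M2SOqCtyofP8by0BRUuhCJX3v/MfmyqQz9kTIJFnKQhbRUYf3+Af4B/eGyBapShVZGMcpKUjZ6cd5ePiJdtT2yJoWXhytLsx8nXVEWqTXB/983SIQBSu//awPTNfB9JdkROgGdWiT9Q1/8JH2dIf3+AZ3OBj6OBZ42KWYl3g4RvjW5oj41ubX5xLmFGpJc6tZNDglRwdYB/l35HkCjhoP+TPAko3G+NYZzCgHC0bF7A9djWAJ3Pd3mAf3+AX4pYjIVrXXVhX2hWjIlejo1i"/>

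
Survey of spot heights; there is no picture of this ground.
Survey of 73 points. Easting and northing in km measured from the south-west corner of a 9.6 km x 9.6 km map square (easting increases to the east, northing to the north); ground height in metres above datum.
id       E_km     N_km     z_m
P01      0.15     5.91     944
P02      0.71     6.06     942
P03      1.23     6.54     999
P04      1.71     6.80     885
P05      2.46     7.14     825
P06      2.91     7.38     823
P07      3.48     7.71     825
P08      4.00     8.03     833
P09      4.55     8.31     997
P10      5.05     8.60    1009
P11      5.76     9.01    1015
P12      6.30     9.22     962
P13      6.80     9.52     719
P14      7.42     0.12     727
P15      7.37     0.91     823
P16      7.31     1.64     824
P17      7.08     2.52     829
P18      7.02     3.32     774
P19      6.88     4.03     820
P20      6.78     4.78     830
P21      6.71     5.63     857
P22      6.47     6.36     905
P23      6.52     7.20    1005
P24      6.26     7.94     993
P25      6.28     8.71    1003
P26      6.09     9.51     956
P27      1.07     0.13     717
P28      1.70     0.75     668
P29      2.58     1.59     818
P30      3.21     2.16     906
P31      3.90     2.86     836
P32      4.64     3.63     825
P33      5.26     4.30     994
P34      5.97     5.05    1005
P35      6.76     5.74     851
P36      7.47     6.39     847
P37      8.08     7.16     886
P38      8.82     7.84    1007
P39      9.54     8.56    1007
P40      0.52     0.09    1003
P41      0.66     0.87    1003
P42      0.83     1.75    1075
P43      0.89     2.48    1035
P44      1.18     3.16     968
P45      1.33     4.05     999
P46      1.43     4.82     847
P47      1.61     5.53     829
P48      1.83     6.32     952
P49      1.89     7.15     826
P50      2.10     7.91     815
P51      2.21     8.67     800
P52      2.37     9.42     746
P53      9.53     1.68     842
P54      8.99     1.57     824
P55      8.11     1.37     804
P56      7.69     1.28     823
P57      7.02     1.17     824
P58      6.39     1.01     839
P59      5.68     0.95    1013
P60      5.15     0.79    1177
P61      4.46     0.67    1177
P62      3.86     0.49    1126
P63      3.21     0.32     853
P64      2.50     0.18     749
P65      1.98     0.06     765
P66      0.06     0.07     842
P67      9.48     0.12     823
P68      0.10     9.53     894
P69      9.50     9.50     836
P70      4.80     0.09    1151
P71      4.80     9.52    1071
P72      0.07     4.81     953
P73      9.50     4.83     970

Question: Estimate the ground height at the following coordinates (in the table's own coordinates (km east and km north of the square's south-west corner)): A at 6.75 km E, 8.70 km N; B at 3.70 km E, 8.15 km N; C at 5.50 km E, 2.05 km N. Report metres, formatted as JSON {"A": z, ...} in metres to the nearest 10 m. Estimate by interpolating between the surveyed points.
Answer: {"A": 970, "B": 870, "C": 880}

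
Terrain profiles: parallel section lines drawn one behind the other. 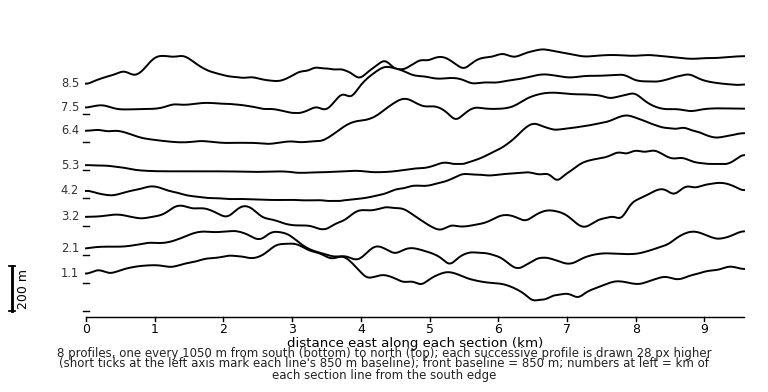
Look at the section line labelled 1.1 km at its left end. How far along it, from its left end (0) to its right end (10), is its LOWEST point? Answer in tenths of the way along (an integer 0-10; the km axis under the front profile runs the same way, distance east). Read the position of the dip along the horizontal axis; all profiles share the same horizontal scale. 7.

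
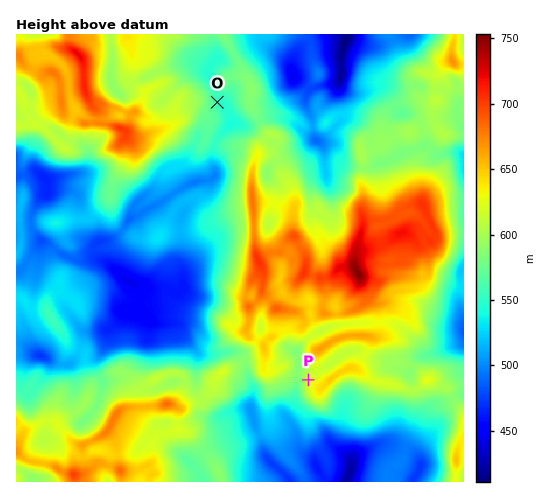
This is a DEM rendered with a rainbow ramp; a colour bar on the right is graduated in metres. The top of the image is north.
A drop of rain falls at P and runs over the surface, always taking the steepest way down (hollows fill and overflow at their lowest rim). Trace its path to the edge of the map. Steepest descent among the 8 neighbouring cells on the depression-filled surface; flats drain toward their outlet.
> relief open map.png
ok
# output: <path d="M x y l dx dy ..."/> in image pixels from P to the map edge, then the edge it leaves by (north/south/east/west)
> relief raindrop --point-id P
<path d="M308 380l-8 0-2 2-1 3 0 4-2 1 0 16-8 8 0 4 4 4 4 8 2 7 1 1 0 5 2 5 14 12 0 7 1 3 11 10 0 1"/>
exit: south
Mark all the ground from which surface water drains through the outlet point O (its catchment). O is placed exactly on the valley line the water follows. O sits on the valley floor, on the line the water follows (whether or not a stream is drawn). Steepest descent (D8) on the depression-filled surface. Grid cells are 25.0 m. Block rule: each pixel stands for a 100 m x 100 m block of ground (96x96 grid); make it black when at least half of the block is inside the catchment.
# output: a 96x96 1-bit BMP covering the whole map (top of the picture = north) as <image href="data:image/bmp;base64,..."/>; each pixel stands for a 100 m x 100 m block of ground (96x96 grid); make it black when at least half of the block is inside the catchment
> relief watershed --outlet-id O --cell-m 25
<image width="96" height="96" href="data:image/bmp;base64,Qk2+BAAAAAAAAD4AAAAoAAAAYAAAAGAAAAABAAEAAAAAAIAEAAATCwAAEwsAAAIAAAAAAAAA////AAAAAAAAAAAAAAAAAAAAAAAAAAAAAAAAAAAAAAAAAAAAAAAAAAAAAAAAAAAAAAAAAAAAAAAAAAAAAAAAAAAAAAAAAAAAAAAAAAAAAAAAAAAAAAAAAAAAAAAAAAAAAAAAAAAAAAAAAAAAAAAAAAAAAAAAAAAAAAAAAAAAAAAAAAAAAAAAAAAAAAAAAAAAAAAAAAAAAAAAAAAAAAAAAAAAAAAAAAAAAAAAAAAAAAAAAAAAAAAAAAAAAAAAAAAAAAAAAAAAAAAAAAAAAAAAAAAAAAAAAAAAAAAAAAAAAAAAAAAAAAAAAAAAAAAAAAAAAAAAAAAAAAAAAAAAAAAAAAAAAAAAAAAAAAAAAAAAAAAAAAAAAAAAAAAAAAAAAAAAAAAAAAAAAAAAAAAAAAAAAAAAAAAAAAAAAAAAAAAAAAAAAAAAAAAAAAAAAAAAAAAAAAAAAAAAAAAAAAAAAAAAAAAAAAAAAAAAAAAAAAAAAAAAAAAAAAAAAAAAAAAAAAAAAAAAAAAAAAAAAAAAAAAAAAAAAAAAAAAAAAAAAAAAAAAAAAAAAAAAAAAAAAAAAAAAAAAAAAAAAAAAAAAAAAAAAAAAAAAAAAAAAAAAAAAAAAAAAAAAAAAAAAAAAAAAAAAAAAAAAAAAAAAAAAAAAAAAAAAAAAAAAAAAAAAAAAAAAAAAAAAAAAAAAAAAAAAAAAAAAAAAAAAAAAAAAAAAAAAAAAAAAAAAAAAAAAAAAAAAAAAAAAAAAAAAAAAAAAAAAAAAAAAAAAAAAAAAAAAAAAAAAAAAAAAAAAAAAAAAAAAAAAAAAAAAAAAAAAAAAAAAAAAAAAAAAAAAAAAAAAAAAAAAAAAAAAAAAAAAAAAAAAAAAAAAAAAAAAAAAAAAAAAAAAAAAAAAAAAAAAAAAAAAAAAAAAAAAAAAAAAAAAAAAAAAAAAAAAAAAAAAAAAAAAAAAAAAAAAAAAAAAAAAAAAAAAAAAAAAAAAAAAAAAAAAAAAAAAAAAAAAAAAAAAAAAAAAAAAAAAAAAAAAAAAAAAAAAAAAAAAAAAAAAAAAAAAAAAAAAAAAAAAAAAAAAAAAAAAAAAAAAAAAAAAAAAAAAAAAAAAAAAAAAAAAAAAAAAAAAAAAAAAAAAAAAAAAAAAAAAAAAAAAAAAAAAAAAAAAAAAAAAAAAAAAAAAAAAAAAAAAAAAAAAAAAADwAAAAAAAAAAAAAAD+AAAAAAAAAAAAAAD/wAAAAAAAAAAAAAD/wAAAAAAAAAAAAAD/wAAAAAAAAAAAAAB/wAAAAAAAAAAAAAA/wAAAAAAAAAAAAAAf/+AAAAAAAAAAAAAf/+AAAAAAAAAAAAAf/+AAAAAAAAAAAAA///AAAAAAAAAAAAB///AAAAAAAAAAAAB///gAAAAAAAAAAAB///8AAAAAAAAAAAB///8AAAAAAAAAAAB///8AAAAAAAAAAAB///4AAAAAAAAAAAB///4AAAAAAAAAAAB///wAAAAAAAAAAAD///wAAAAAAAAAAAD///gAAAAAAAAAAAD///gAAAAAAAA="/>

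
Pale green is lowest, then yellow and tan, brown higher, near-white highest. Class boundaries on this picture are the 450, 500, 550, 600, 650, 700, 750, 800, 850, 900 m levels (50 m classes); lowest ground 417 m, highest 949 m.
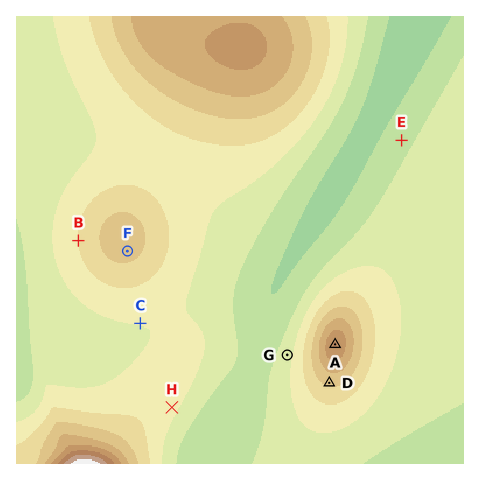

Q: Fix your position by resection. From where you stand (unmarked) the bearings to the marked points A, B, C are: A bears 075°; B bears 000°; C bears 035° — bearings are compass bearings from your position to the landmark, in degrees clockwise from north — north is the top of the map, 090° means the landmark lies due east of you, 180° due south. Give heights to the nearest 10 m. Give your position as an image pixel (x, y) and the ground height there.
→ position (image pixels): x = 78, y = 413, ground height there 610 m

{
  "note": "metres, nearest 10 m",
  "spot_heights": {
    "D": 660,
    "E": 480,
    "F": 670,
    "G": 530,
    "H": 560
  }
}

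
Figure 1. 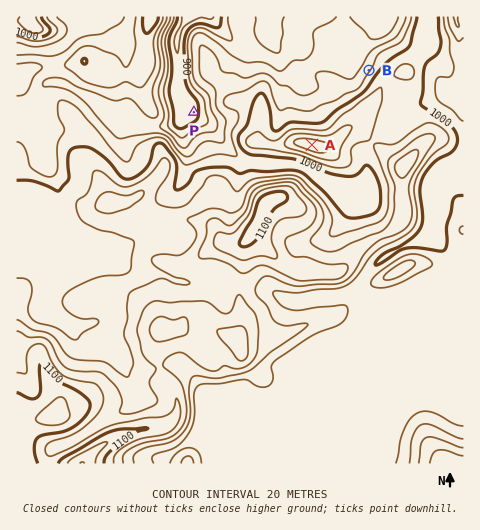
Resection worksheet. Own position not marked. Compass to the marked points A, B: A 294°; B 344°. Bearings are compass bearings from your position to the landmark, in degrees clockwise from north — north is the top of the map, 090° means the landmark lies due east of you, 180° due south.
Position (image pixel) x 402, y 185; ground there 1050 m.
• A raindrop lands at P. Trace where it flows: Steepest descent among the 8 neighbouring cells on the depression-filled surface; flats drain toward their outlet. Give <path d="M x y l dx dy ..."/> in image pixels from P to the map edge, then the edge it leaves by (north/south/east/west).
<path d="M194 112l-4 0-1-8-8-14 0-3-2-6-1-48 8-12 0-4"/>
exit: north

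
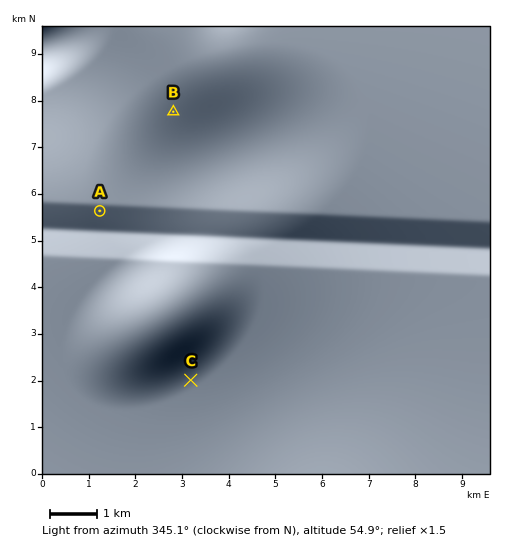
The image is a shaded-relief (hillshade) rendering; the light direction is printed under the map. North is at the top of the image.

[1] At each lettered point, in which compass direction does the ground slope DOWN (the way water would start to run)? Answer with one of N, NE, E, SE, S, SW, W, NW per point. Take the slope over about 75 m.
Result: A S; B SE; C SE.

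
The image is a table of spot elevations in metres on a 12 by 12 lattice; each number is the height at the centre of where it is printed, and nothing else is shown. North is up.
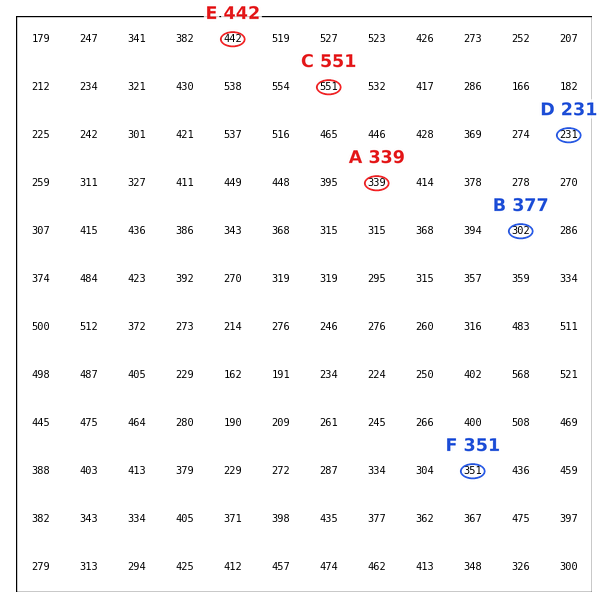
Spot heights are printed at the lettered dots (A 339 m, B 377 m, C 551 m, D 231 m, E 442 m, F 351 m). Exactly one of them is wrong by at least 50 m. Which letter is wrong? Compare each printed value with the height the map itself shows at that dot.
B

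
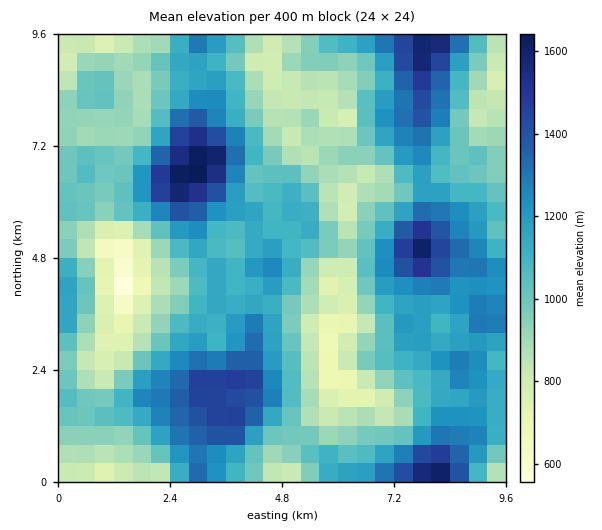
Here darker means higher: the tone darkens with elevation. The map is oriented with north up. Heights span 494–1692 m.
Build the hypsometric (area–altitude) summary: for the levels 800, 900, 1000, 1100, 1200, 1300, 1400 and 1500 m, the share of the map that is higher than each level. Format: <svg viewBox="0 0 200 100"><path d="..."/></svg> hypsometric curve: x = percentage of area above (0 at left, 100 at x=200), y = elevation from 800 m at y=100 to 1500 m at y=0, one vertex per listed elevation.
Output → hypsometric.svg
<svg viewBox="0 0 200 100"><path d="M182 100l-30-14-32-15-33-14-33-14-24-14-13-15-10-14"/></svg>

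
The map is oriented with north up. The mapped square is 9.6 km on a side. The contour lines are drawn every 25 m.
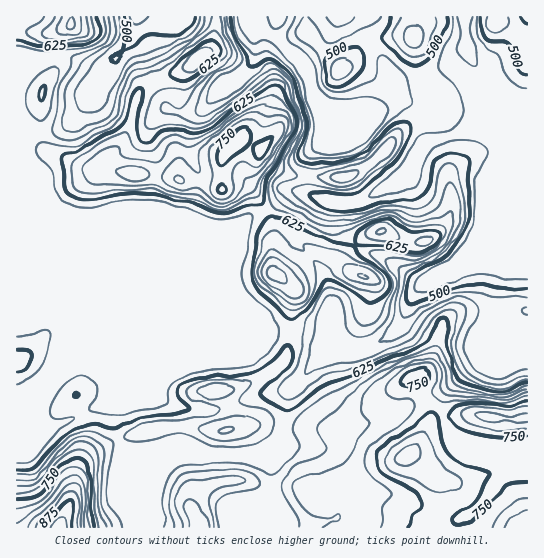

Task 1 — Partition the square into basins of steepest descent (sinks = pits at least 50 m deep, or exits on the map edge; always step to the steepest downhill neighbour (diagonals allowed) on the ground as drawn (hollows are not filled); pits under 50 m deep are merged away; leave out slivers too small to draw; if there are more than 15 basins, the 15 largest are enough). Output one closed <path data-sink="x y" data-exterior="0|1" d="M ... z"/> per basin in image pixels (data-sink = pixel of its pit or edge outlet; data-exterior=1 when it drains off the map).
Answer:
<path data-sink="278 17" data-exterior="1" d="M418 16l-203 0 0 19-4 14-24 19-36 15-12 10-11 37-17 27-2 12-22 0-38-17-8-7-4-11 4-20 2-25 14-23-1-31 15-10 1-8-56 0 1 511 511-1 0-214-6-2-56 0-13 4-12 12-13 42-6 6-19 8-9-2-7-7-20-47 0-13 5-27-1-8-22-8-14-12-17-8-4 1-24 24-8 1-5-2-5-9-1-16 2-23-12-24-16-20-12 0-10 3 0-29 15-18 5 0 16 9 2 9 6 6 23 12 53 2 10-2 17-11 17-15 16-21 28-15 5-7-1-12-14-17-8-35z"/><path data-sink="465 17" data-exterior="1" d="M495 16l-76 1-6 18 3 23 5 19 14 17 0 16-8 6-24 12-26 31-19 13-15 5-53-2-23-12-6-6 0-8-18-10-5 0-15 18 0 29 10-3 12 0 8 8 19 32 0 43 5 9 5 2 8-1 24-24 4-1 17 8 14 12 22 8 1 8-5 27 0 13 20 47 11 9 5 0 16-7 9-7 13-42 12-12 13-4 62 0 0-261-17-18-15-11z"/><path data-sink="137 17" data-exterior="1" d="M214 16l-141 0-2 9-15 10 1 31-14 23-2 25-4 20 7 15 43 20 22 0 2-12 17-27 11-37 12-10 36-15 24-19 4-14z"/>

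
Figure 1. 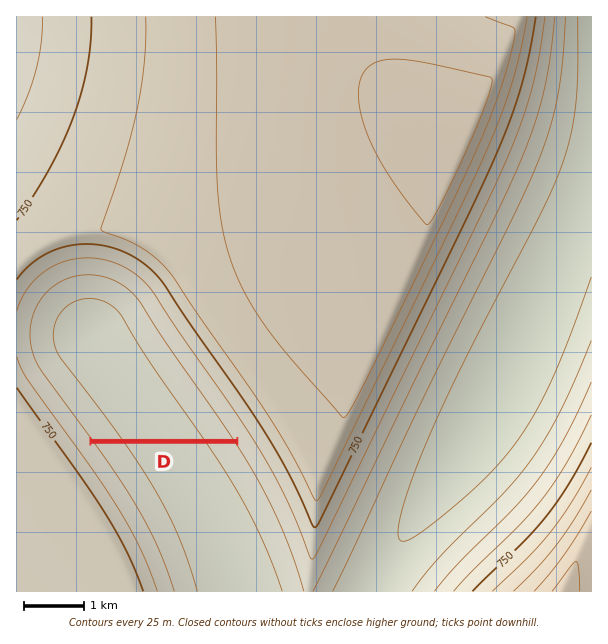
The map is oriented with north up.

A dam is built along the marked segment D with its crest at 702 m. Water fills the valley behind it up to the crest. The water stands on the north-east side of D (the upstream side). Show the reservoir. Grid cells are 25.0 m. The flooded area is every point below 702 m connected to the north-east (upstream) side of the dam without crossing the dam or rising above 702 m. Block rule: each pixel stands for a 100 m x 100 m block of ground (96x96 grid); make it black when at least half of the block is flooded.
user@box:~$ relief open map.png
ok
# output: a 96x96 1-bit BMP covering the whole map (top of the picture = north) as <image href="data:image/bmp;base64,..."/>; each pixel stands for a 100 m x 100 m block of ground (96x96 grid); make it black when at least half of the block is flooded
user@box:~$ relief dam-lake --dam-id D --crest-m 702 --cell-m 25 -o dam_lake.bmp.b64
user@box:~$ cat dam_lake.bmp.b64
<image width="96" height="96" href="data:image/bmp;base64,Qk2+BAAAAAAAAD4AAAAoAAAAYAAAAGAAAAABAAEAAAAAAIAEAAATCwAAEwsAAAIAAAAAAAAA////AAAAAAAAAAAAAAAAAAAAAAAAAAAAAAAAAAAAAAAAAAAAAAAAAAAAAAAAAAAAAAAAAAAAAAAAAAAAAAAAAAAAAAAAAAAAAAAAAAAAAAAAAAAAAAAAAAAAAAAAAAAAAAAAAAAAAAAAAAAAAAAAAAAAAAAAAAAAAAAAAAAAAAAAAAAAAAAAAAAAAAAAAAAAAAAAAAAAAAAAAAAAAAAAAAAAAAAAAAAAAAAAAAAAAAAAAAAAAAAAAAAAAAAAAAAAAAAAAAAAAAAAAAAAAAAAAAAAAAAAAAAAAAAAAAAAAAAAAAAAAAAAAAAAAAAAAAAAAAAAAAAAAAAAAAAAAAAAAAAAAAAAAAAAAAAAAAAAAAAAAAAAAAAAAAAAAAAAAAAAAAAAAAAAAAAAAAAAAAAAAAAAAAAAB///8AAAAAAAAAAAH///8AAAAAAAAAAAH///4AAAAAAAAAAAP///4AAAAAAAAAAAf///wAAAAAAAAAAAf///gAAAAAAAAAAA////AAAAAAAAAAAB////AAAAAAAAAAAD///+AAAAAAAAAAAD///8AAAAAAAAAAAH///8AAAAAAAAAAAP///4AAAAAAAAAAAf///wAAAAAAAAAAAf///gAAAAAAAAAAAf///gAAAAAAAAAAA////AAAAAAAAAAAA///+AAAAAAAAAAAA///+AAAAAAAAAAAA///8AAAAAAAAAAAA///4AAAAAAAAAAAA///4AAAAAAAAAAAAf//wAAAAAAAAAAAAf//wAAAAAAAAAAAAP//gAAAAAAAAAAAAP//AAAAAAAAAAAAAH/+AAAAAAAAAAAAAD/8AAAAAAAAAAAAAA/wAAAAAAAAAAAAAAAAAAAAAAAAAAAAAAAAAAAAAAAAAAAAAAAAAAAAAAAAAAAAAAAAAAAAAAAAAAAAAAAAAAAAAAAAAAAAAAAAAAAAAAAAAAAAAAAAAAAAAAAAAAAAAAAAAAAAAAAAAAAAAAAAAAAAAAAAAAAAAAAAAAAAAAAAAAAAAAAAAAAAAAAAAAAAAAAAAAAAAAAAAAAAAAAAAAAAAAAAAAAAAAAAAAAAAAAAAAAAAAAAAAAAAAAAAAAAAAAAAAAAAAAAAAAAAAAAAAAAAAAAAAAAAAAAAAAAAAAAAAAAAAAAAAAAAAAAAAAAAAAAAAAAAAAAAAAAAAAAAAAAAAAAAAAAAAAAAAAAAAAAAAAAAAAAAAAAAAAAAAAAAAAAAAAAAAAAAAAAAAAAAAAAAAAAAAAAAAAAAAAAAAAAAAAAAAAAAAAAAAAAAAAAAAAAAAAAAAAAAAAAAAAAAAAAAAAAAAAAAAAAAAAAAAAAAAAAAAAAAAAAAAAAAAAAAAAAAAAAAAAAAAAAAAAAAAAAAAAAAAAAAAAAAAAAAAAAAAAAAAAAAAAAAAAAAAAAAAAAAAAAAAAAAAAAAAAAAAAAAAAAAAAAAAAAAAAAAAAAAAAAAAAAAAAAAAAAAAAAAAAAAAAAAAAAAAAAAAAAAAAAAAAAAAAAAAAAAAAAAAAAAAAAAAAAAAAAAAAAAAAAA="/>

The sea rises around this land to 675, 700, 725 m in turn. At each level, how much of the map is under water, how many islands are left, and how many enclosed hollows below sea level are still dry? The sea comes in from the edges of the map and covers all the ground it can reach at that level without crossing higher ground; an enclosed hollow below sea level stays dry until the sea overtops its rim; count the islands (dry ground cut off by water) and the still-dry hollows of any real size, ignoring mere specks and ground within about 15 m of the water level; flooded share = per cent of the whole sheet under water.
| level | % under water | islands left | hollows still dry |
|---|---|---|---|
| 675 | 23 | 0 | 0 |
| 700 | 33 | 0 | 0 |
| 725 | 41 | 0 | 0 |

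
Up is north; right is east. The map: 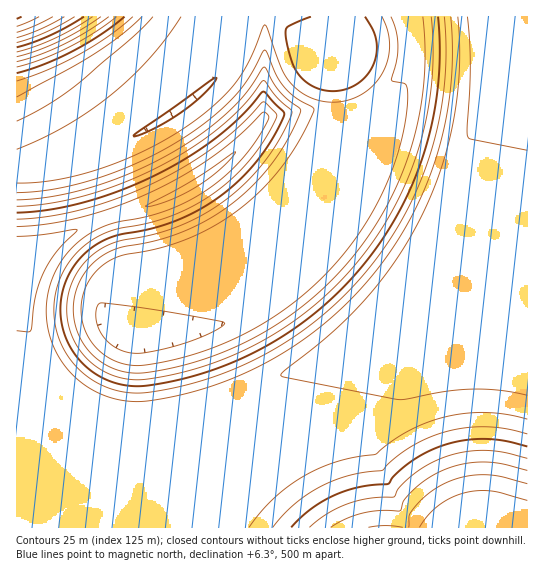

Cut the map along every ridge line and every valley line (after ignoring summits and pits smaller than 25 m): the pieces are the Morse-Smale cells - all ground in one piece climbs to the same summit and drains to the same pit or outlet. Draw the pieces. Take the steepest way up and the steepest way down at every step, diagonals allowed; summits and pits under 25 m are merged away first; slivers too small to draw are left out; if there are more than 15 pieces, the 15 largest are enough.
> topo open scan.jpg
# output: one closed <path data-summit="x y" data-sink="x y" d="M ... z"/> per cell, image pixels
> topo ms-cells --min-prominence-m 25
<path data-summit="527 17" data-sink="333 81" d="M497 16l-248 0-9 25-16 28-21 22-20 16-33 21-52 24-45 13-36 6-1 78 5 2 2 8 2 60 10 32 14 24 24 22 24 14 25 6 32 0 52-10 52-19 45-24 43-31 43-42 14-16 29-42 20-39 23-64 17-81z"/><path data-summit="527 17" data-sink="459 527" d="M527 16l-30 1-16 85-14 55-15 37-15 29-22 36-26 32-43 42-43 31-45 24-52 19-52 10-32 0-13-2-28-12-14-10-18-18-14-24-10-32-4-68-5-1 1 278 511-1z"/><path data-summit="17 17" data-sink="333 81" d="M247 16l-230 0-1 154 37-5 45-13 23-9 42-23 32-23 24-22 21-34 8-22z"/>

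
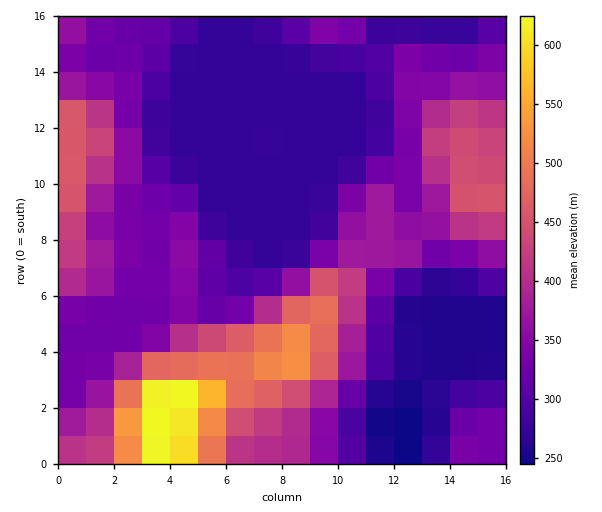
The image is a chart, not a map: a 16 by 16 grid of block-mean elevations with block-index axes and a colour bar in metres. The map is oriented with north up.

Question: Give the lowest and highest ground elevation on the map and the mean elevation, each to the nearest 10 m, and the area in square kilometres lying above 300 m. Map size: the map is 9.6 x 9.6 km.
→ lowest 240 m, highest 660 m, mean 350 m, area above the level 58.3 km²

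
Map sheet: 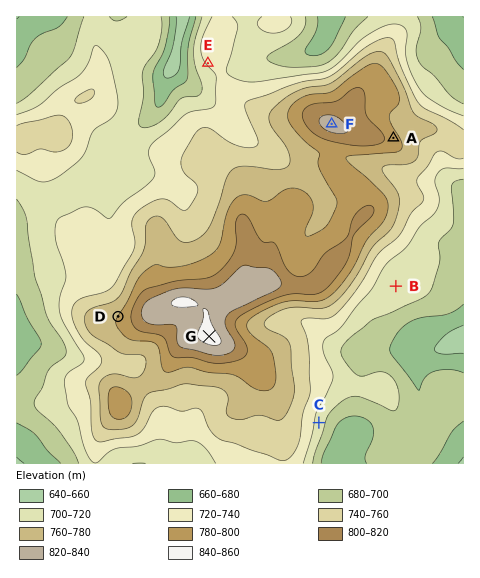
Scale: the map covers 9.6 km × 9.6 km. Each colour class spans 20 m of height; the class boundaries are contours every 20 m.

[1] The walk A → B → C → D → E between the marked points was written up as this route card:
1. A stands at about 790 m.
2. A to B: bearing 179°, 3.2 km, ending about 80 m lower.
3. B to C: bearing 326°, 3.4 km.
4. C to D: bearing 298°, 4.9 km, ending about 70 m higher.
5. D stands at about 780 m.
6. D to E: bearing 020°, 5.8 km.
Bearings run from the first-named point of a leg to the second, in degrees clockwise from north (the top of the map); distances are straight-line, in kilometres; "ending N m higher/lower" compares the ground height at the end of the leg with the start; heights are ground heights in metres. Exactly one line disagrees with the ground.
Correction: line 3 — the bearing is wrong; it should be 209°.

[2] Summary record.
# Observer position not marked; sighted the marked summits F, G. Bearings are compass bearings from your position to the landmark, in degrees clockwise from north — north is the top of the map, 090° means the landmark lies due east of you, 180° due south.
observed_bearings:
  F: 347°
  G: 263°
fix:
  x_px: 376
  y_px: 316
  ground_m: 700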